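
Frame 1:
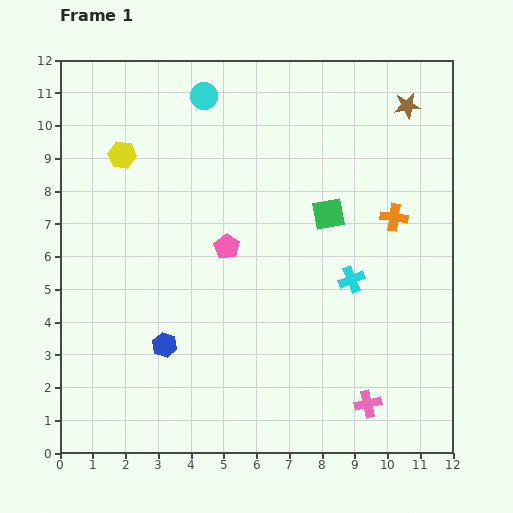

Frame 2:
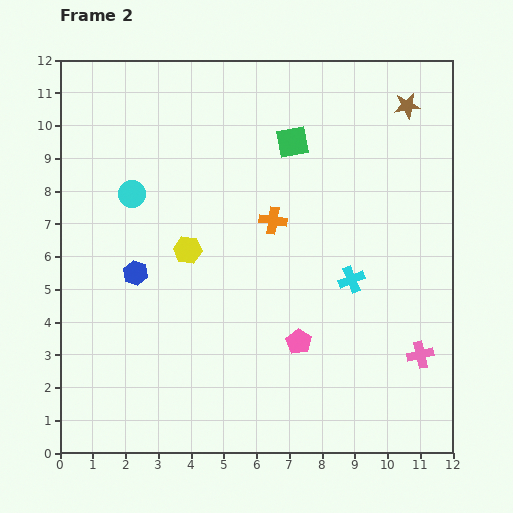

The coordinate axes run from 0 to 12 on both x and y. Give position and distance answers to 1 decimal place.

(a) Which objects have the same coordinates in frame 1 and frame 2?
the brown star, the cyan cross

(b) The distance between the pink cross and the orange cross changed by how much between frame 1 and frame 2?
+0.3

Distance in frame 1: 5.8. Distance in frame 2: 6.1.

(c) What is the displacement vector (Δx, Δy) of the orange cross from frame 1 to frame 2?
(-3.7, -0.1)

The orange cross was at (10.2, 7.2) in frame 1 and (6.5, 7.1) in frame 2.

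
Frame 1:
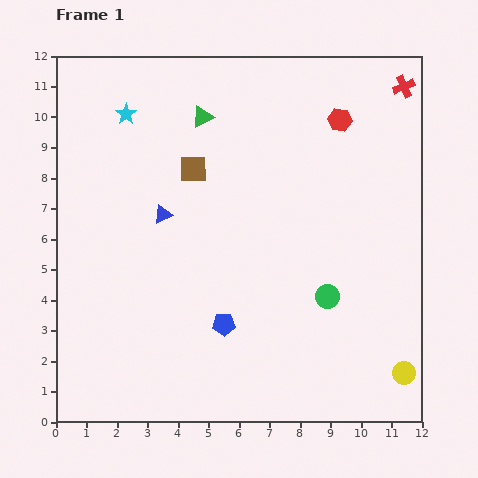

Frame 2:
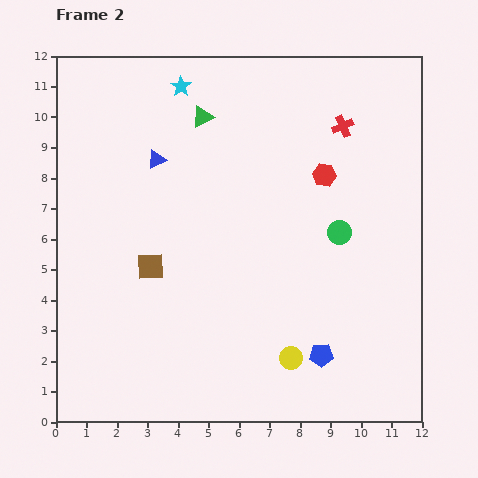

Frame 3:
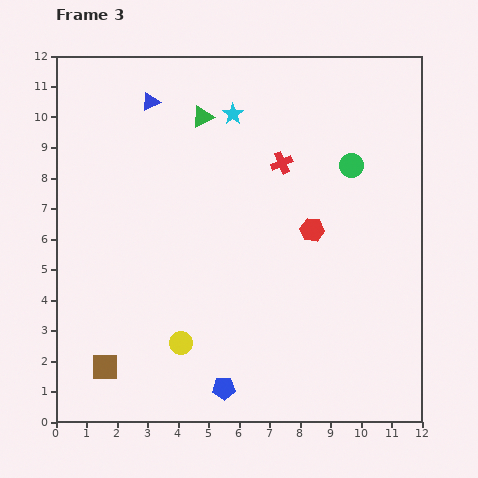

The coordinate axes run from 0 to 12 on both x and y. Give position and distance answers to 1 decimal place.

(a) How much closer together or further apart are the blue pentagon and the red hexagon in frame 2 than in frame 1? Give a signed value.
-1.8

Distance in frame 1: 7.7. Distance in frame 2: 5.9.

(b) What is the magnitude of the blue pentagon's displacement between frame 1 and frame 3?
2.1

The blue pentagon moved from (5.5, 3.2) to (5.5, 1.1), a distance of √(0.0² + 2.1²) ≈ 2.1.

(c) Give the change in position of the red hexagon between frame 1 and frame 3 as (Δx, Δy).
(-0.9, -3.6)

The red hexagon was at (9.3, 9.9) in frame 1 and (8.4, 6.3) in frame 3.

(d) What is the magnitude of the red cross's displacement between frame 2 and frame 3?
2.3

The red cross moved from (9.4, 9.7) to (7.4, 8.5), a distance of √(2.0² + 1.2²) ≈ 2.3.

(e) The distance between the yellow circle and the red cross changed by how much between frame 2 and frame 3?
-1.0

Distance in frame 2: 7.8. Distance in frame 3: 6.8.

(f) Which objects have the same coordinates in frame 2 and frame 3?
the green triangle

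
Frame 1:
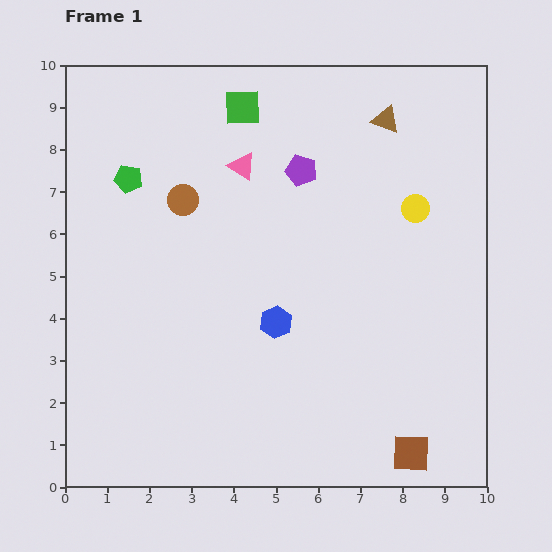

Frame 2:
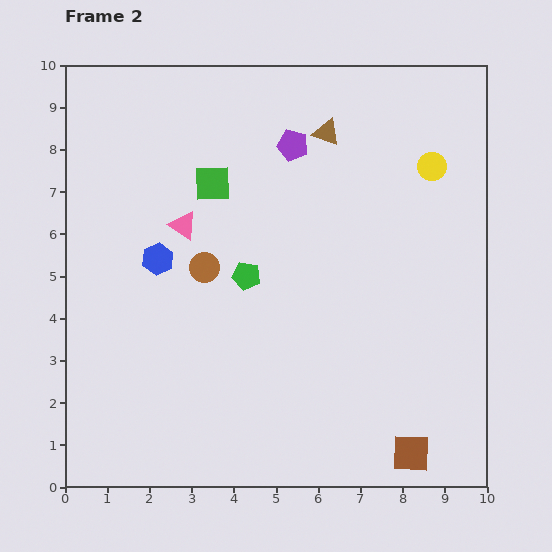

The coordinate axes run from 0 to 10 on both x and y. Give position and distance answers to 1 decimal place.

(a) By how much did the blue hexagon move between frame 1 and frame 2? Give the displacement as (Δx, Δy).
(-2.8, 1.5)

The blue hexagon was at (5.0, 3.9) in frame 1 and (2.2, 5.4) in frame 2.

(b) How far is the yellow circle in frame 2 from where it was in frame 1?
1.1

The yellow circle moved from (8.3, 6.6) to (8.7, 7.6), a distance of √(0.4² + 1.0²) ≈ 1.1.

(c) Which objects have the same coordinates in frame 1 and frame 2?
the brown square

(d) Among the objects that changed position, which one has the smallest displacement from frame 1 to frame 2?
the purple pentagon

(moved 0.6)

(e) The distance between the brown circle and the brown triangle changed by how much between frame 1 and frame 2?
-0.9

Distance in frame 1: 5.2. Distance in frame 2: 4.3.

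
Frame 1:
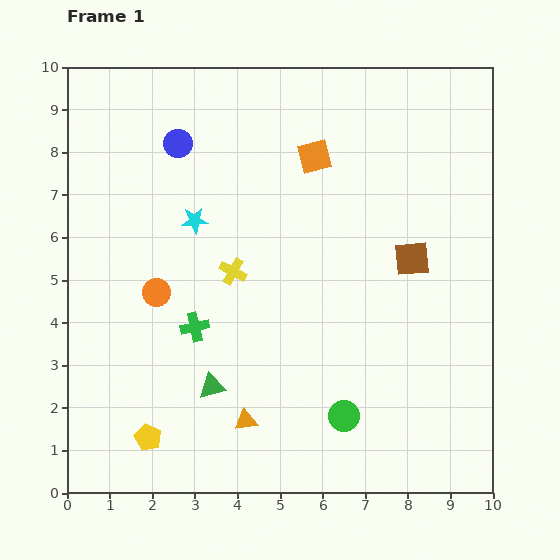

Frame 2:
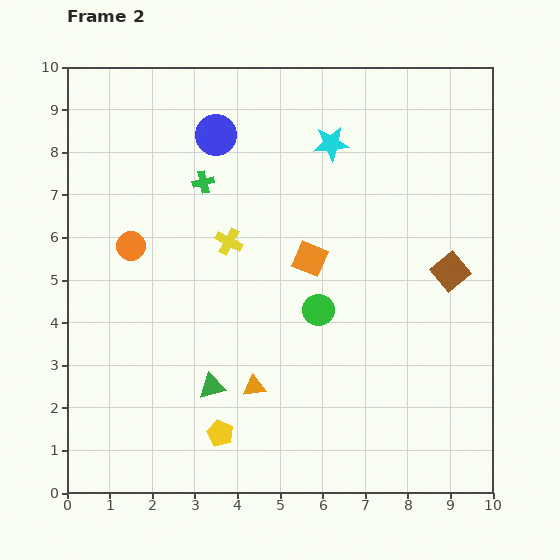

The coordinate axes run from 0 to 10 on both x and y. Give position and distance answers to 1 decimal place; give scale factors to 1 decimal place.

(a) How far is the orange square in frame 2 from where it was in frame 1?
2.4

The orange square moved from (5.8, 7.9) to (5.7, 5.5), a distance of √(0.1² + 2.4²) ≈ 2.4.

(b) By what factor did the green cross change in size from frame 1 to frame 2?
0.8×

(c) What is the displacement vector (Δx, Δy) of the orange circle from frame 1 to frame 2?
(-0.6, 1.1)

The orange circle was at (2.1, 4.7) in frame 1 and (1.5, 5.8) in frame 2.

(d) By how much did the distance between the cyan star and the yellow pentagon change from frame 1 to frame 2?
+2.1

Distance in frame 1: 5.2. Distance in frame 2: 7.3.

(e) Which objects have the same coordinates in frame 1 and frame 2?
the green triangle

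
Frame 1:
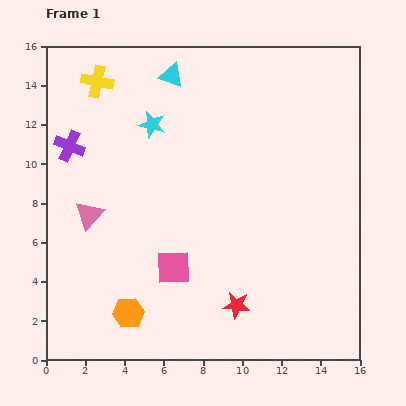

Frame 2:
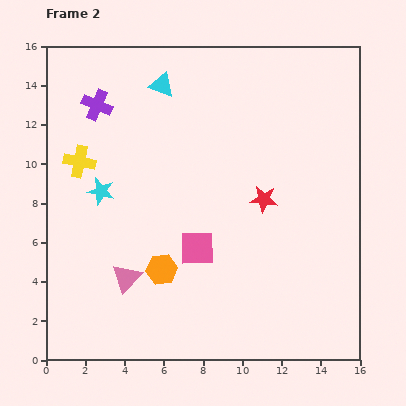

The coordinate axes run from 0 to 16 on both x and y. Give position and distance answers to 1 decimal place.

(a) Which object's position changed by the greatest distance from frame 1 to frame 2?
the red star

(moved 5.6; next 4.3)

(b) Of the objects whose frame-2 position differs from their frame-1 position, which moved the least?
the cyan triangle

(moved 0.7)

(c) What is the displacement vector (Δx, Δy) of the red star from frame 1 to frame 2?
(1.4, 5.4)

The red star was at (9.7, 2.8) in frame 1 and (11.1, 8.2) in frame 2.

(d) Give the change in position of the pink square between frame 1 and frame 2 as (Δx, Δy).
(1.2, 1.0)

The pink square was at (6.5, 4.7) in frame 1 and (7.7, 5.7) in frame 2.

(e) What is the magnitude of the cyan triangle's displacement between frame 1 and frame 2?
0.7

The cyan triangle moved from (6.4, 14.5) to (5.9, 14.0), a distance of √(0.5² + 0.5²) ≈ 0.7.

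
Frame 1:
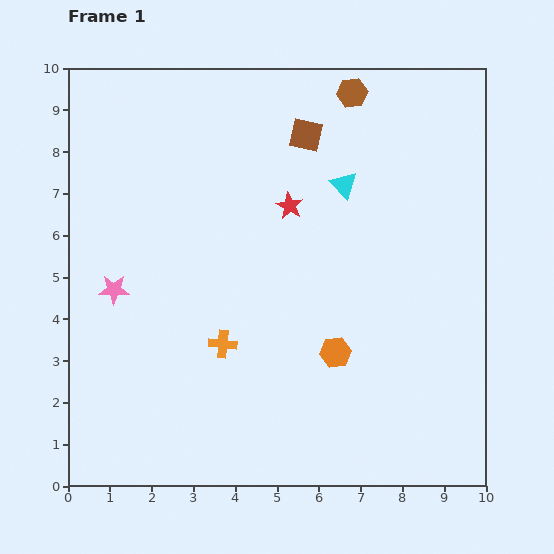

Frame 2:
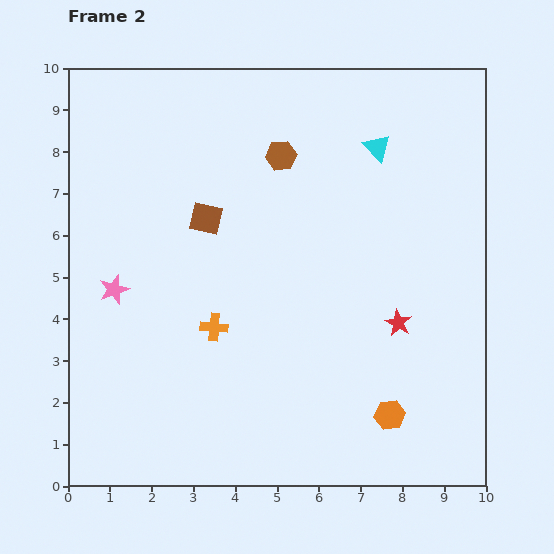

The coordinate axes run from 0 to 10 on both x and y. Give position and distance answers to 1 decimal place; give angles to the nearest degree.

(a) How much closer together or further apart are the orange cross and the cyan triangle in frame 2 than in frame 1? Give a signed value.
+1.0

Distance in frame 1: 4.8. Distance in frame 2: 5.8.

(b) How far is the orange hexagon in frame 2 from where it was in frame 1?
2.0

The orange hexagon moved from (6.4, 3.2) to (7.7, 1.7), a distance of √(1.3² + 1.5²) ≈ 2.0.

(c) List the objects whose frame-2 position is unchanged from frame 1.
the pink star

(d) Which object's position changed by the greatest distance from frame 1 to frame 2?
the red star

(moved 3.8; next 3.1)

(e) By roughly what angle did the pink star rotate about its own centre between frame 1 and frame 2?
21° counter-clockwise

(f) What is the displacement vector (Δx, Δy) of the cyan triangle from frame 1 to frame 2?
(0.8, 0.9)

The cyan triangle was at (6.6, 7.2) in frame 1 and (7.4, 8.1) in frame 2.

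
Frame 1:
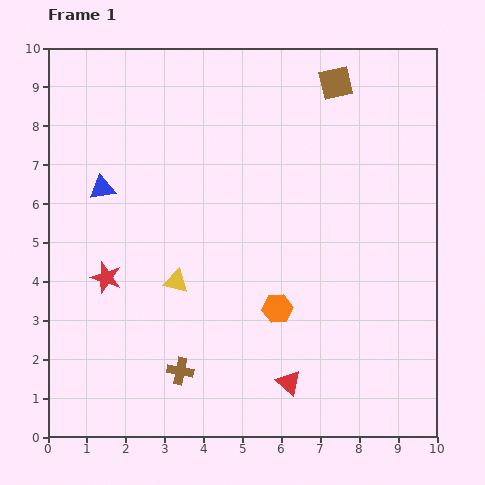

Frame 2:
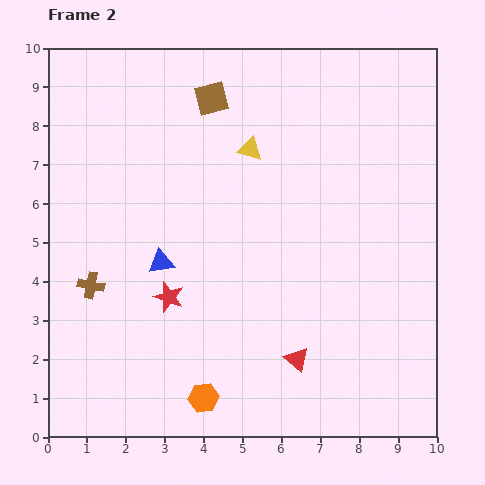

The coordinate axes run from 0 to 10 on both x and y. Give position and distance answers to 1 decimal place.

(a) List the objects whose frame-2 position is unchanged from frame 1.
none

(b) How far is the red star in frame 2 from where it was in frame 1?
1.7

The red star moved from (1.5, 4.1) to (3.1, 3.6), a distance of √(1.6² + 0.5²) ≈ 1.7.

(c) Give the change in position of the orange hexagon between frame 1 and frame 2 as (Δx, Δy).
(-1.9, -2.3)

The orange hexagon was at (5.9, 3.3) in frame 1 and (4.0, 1.0) in frame 2.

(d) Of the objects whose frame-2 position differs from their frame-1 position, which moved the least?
the red triangle

(moved 0.6)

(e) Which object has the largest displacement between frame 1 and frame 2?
the yellow triangle

(moved 3.9; next 3.2)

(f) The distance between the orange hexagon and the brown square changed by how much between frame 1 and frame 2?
+1.7

Distance in frame 1: 6.0. Distance in frame 2: 7.7.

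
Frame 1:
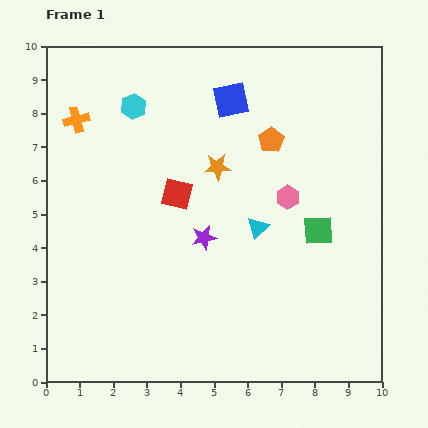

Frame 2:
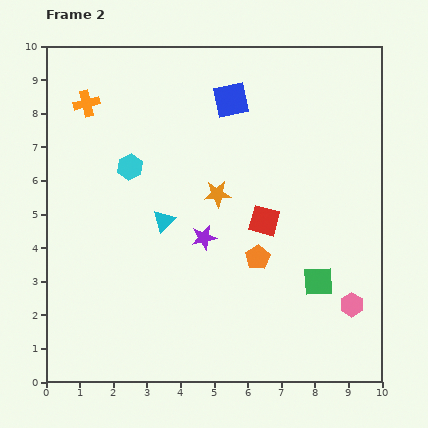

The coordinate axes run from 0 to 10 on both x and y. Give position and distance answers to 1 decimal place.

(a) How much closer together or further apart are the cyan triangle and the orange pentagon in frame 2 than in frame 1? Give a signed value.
+0.4

Distance in frame 1: 2.6. Distance in frame 2: 3.0.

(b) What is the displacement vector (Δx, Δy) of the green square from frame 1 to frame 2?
(0.0, -1.5)

The green square was at (8.1, 4.5) in frame 1 and (8.1, 3.0) in frame 2.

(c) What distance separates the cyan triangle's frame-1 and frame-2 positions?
2.8

The cyan triangle moved from (6.3, 4.6) to (3.5, 4.8), a distance of √(2.8² + 0.2²) ≈ 2.8.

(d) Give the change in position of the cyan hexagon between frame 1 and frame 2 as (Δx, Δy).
(-0.1, -1.8)

The cyan hexagon was at (2.6, 8.2) in frame 1 and (2.5, 6.4) in frame 2.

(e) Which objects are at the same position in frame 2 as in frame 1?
the purple star, the blue square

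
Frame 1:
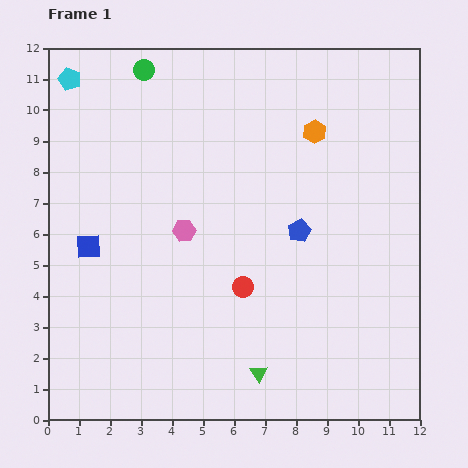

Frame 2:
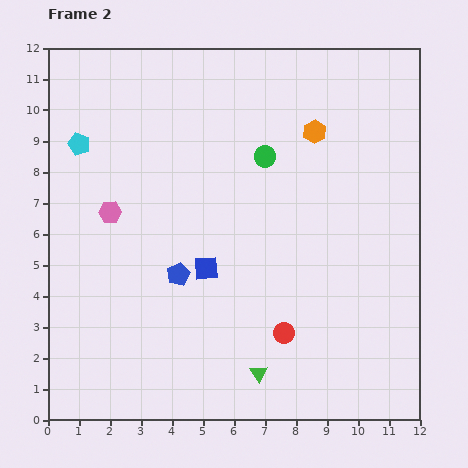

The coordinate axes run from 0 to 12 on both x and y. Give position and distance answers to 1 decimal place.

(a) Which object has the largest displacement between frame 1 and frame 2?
the green circle

(moved 4.8; next 4.1)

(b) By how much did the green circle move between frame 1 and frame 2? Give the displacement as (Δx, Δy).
(3.9, -2.8)

The green circle was at (3.1, 11.3) in frame 1 and (7.0, 8.5) in frame 2.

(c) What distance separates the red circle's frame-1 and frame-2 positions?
2.0

The red circle moved from (6.3, 4.3) to (7.6, 2.8), a distance of √(1.3² + 1.5²) ≈ 2.0.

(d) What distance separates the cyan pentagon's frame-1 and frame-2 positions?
2.1

The cyan pentagon moved from (0.7, 11.0) to (1.0, 8.9), a distance of √(0.3² + 2.1²) ≈ 2.1.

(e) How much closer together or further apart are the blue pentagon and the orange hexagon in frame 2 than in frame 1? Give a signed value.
+3.2

Distance in frame 1: 3.2. Distance in frame 2: 6.4.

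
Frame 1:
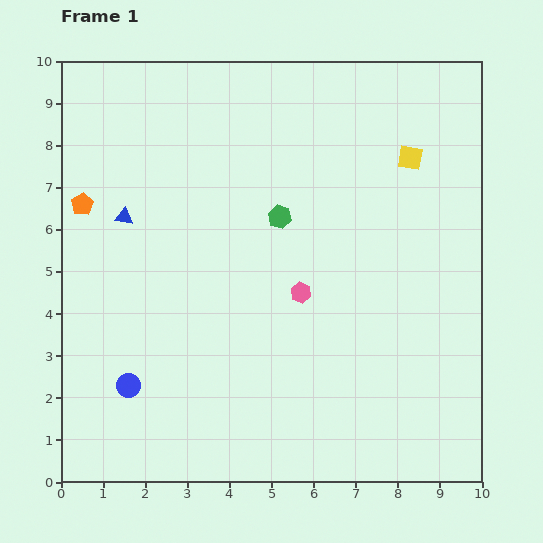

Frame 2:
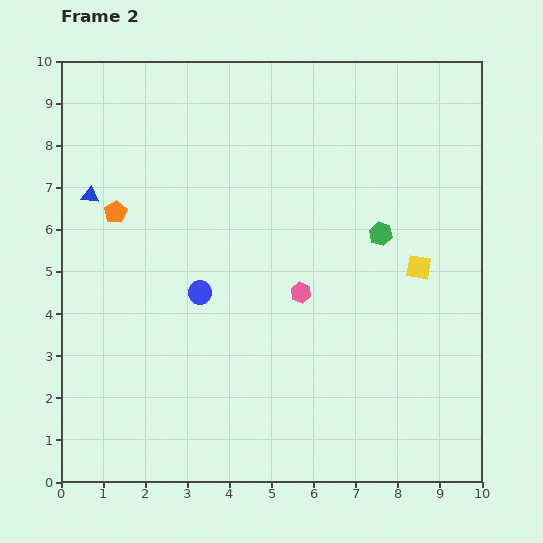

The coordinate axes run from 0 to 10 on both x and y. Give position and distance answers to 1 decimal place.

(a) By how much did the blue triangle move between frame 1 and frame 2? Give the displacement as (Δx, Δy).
(-0.8, 0.5)

The blue triangle was at (1.5, 6.3) in frame 1 and (0.7, 6.8) in frame 2.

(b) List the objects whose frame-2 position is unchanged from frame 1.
the pink hexagon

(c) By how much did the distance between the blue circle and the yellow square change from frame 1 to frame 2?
-3.4

Distance in frame 1: 8.6. Distance in frame 2: 5.2.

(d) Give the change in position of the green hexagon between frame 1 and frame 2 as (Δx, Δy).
(2.4, -0.4)

The green hexagon was at (5.2, 6.3) in frame 1 and (7.6, 5.9) in frame 2.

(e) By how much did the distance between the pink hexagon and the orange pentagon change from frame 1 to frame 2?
-0.8

Distance in frame 1: 5.6. Distance in frame 2: 4.8.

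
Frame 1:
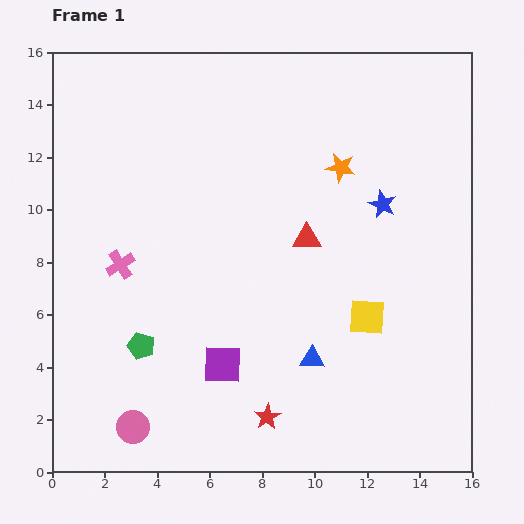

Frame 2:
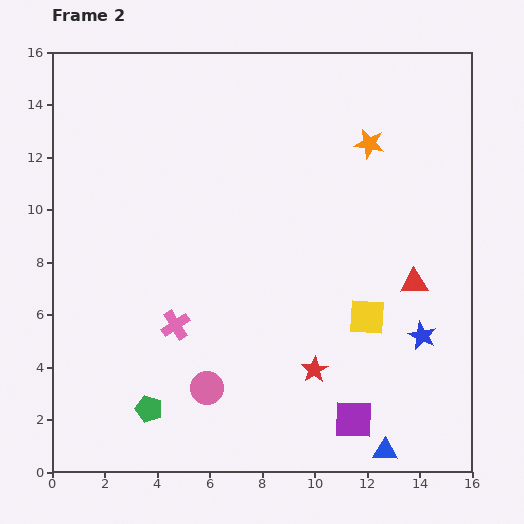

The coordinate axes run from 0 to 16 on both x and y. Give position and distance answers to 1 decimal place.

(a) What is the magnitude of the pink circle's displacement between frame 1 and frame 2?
3.2

The pink circle moved from (3.1, 1.7) to (5.9, 3.2), a distance of √(2.8² + 1.5²) ≈ 3.2.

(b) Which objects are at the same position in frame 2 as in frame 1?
the yellow square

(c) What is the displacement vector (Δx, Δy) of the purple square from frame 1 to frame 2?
(5.0, -2.1)

The purple square was at (6.5, 4.1) in frame 1 and (11.5, 2.0) in frame 2.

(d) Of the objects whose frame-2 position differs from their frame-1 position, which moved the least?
the orange star

(moved 1.4)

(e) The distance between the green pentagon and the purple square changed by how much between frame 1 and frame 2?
+4.6

Distance in frame 1: 3.2. Distance in frame 2: 7.8.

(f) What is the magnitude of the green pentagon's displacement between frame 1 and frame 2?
2.4

The green pentagon moved from (3.4, 4.8) to (3.7, 2.4), a distance of √(0.3² + 2.4²) ≈ 2.4.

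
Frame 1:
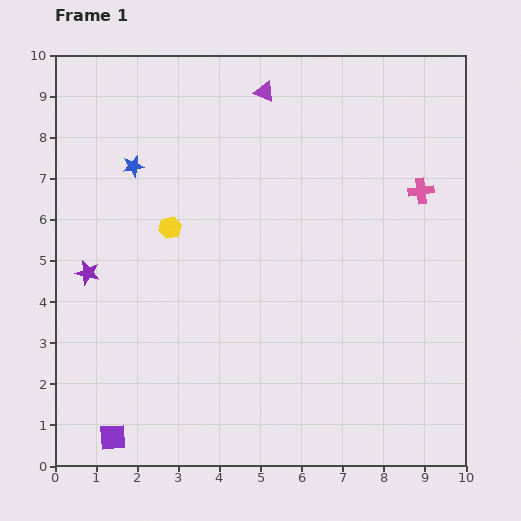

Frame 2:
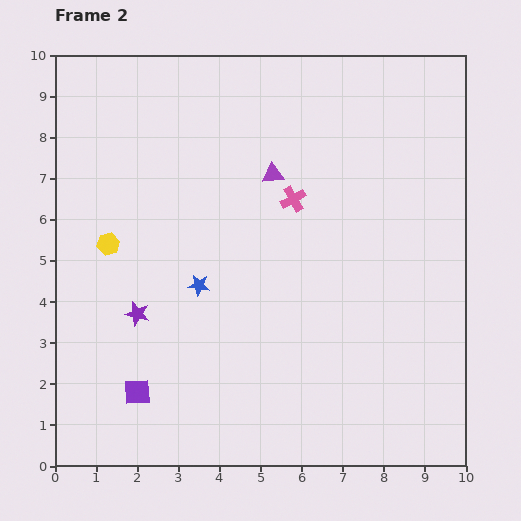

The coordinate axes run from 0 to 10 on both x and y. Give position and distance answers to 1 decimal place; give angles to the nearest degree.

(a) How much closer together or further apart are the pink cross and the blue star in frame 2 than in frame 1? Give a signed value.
-3.9

Distance in frame 1: 7.0. Distance in frame 2: 3.1.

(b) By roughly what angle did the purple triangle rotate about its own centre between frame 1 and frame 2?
29° counter-clockwise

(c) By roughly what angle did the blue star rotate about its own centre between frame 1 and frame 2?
21° clockwise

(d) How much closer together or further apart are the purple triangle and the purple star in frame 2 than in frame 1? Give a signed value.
-1.5

Distance in frame 1: 6.2. Distance in frame 2: 4.7.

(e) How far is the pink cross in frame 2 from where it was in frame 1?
3.1

The pink cross moved from (8.9, 6.7) to (5.8, 6.5), a distance of √(3.1² + 0.2²) ≈ 3.1.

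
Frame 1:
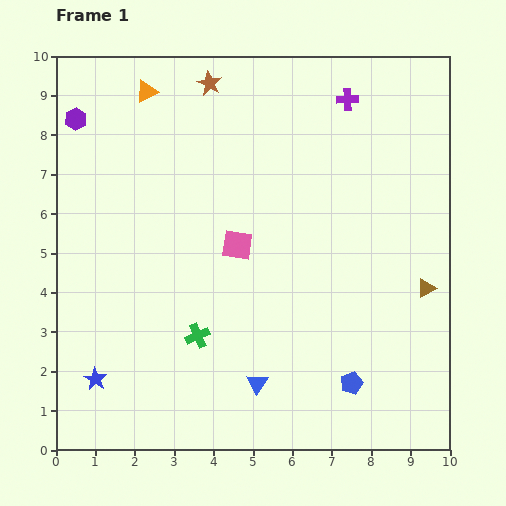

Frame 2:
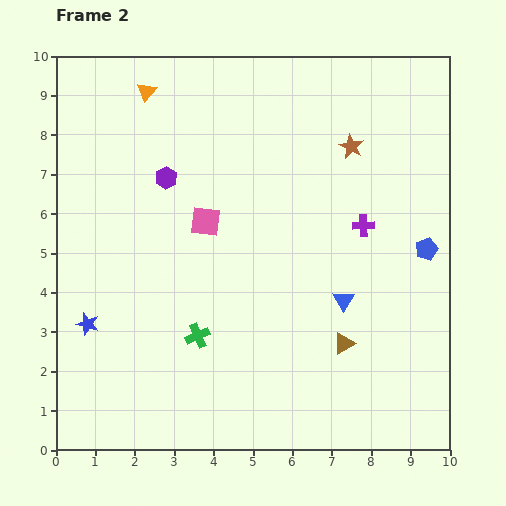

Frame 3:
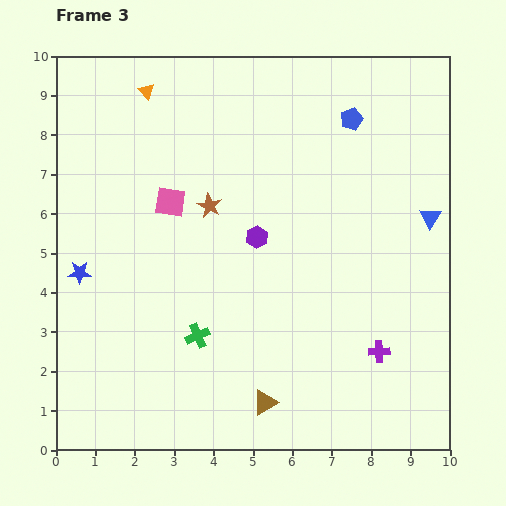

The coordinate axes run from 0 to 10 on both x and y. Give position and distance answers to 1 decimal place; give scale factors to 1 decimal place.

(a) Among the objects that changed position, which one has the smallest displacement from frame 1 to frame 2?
the pink square

(moved 1.0)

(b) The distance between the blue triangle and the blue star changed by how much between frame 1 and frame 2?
+2.4

Distance in frame 1: 4.1. Distance in frame 2: 6.5.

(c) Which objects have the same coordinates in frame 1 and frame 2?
the orange triangle, the green cross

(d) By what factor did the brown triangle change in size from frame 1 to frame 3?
1.3×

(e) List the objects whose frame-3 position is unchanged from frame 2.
the orange triangle, the green cross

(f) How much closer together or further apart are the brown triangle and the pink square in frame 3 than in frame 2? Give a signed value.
+0.9

Distance in frame 2: 4.7. Distance in frame 3: 5.6.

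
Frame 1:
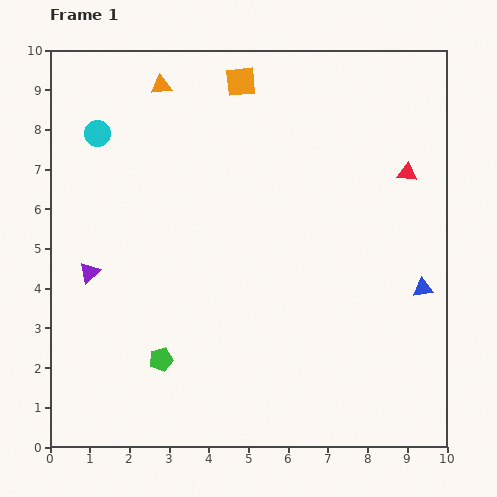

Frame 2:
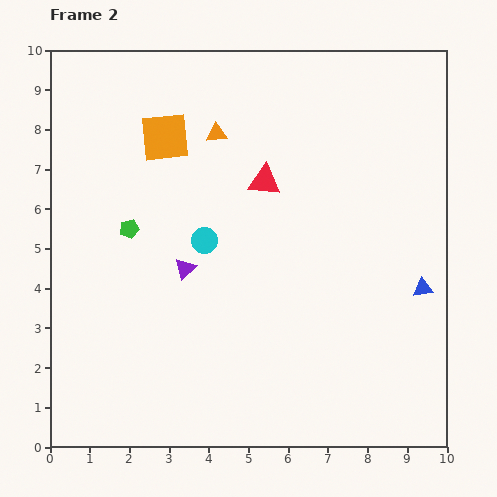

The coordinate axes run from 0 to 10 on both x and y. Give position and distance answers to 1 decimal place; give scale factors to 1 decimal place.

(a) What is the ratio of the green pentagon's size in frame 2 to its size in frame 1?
0.8×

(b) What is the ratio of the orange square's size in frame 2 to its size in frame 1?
1.6×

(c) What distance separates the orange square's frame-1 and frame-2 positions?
2.4

The orange square moved from (4.8, 9.2) to (2.9, 7.8), a distance of √(1.9² + 1.4²) ≈ 2.4.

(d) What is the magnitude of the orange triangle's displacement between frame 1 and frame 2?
1.8

The orange triangle moved from (2.8, 9.1) to (4.2, 7.9), a distance of √(1.4² + 1.2²) ≈ 1.8.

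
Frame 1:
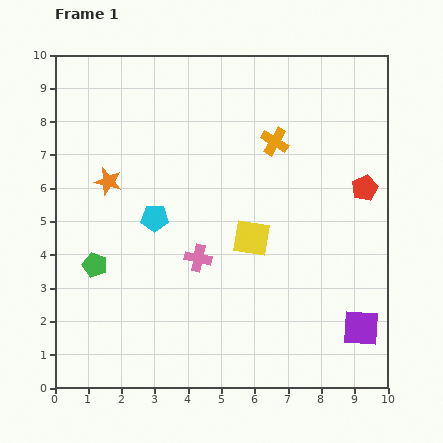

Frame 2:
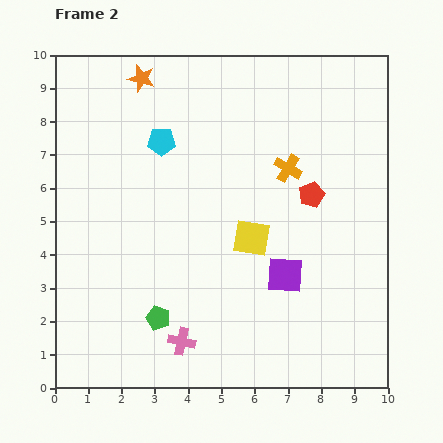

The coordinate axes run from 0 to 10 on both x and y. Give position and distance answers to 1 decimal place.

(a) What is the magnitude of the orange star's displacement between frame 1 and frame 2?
3.3

The orange star moved from (1.6, 6.2) to (2.6, 9.3), a distance of √(1.0² + 3.1²) ≈ 3.3.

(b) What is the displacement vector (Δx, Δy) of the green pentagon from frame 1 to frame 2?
(1.9, -1.6)

The green pentagon was at (1.2, 3.7) in frame 1 and (3.1, 2.1) in frame 2.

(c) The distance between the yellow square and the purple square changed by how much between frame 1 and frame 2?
-2.8

Distance in frame 1: 4.3. Distance in frame 2: 1.5.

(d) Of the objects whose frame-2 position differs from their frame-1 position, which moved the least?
the orange cross

(moved 0.9)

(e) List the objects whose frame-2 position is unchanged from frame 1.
the yellow square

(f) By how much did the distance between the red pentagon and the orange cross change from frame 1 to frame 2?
-1.9

Distance in frame 1: 3.0. Distance in frame 2: 1.1.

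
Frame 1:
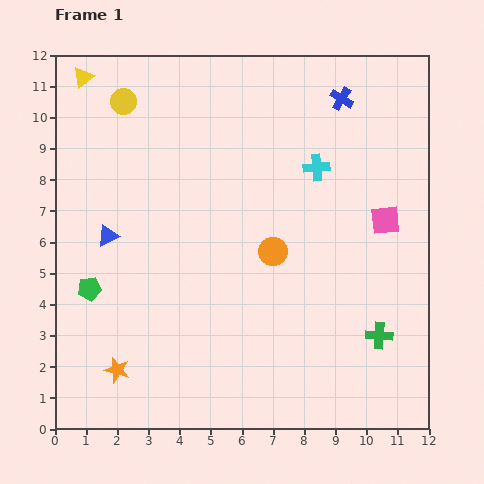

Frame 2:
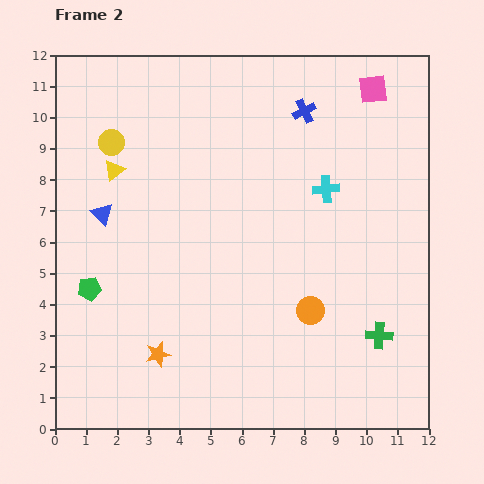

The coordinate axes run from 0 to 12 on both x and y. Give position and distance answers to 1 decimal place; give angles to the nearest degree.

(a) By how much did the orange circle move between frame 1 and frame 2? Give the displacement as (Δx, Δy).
(1.2, -1.9)

The orange circle was at (7.0, 5.7) in frame 1 and (8.2, 3.8) in frame 2.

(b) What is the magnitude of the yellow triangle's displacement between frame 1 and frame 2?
3.2

The yellow triangle moved from (0.9, 11.3) to (1.9, 8.3), a distance of √(1.0² + 3.0²) ≈ 3.2.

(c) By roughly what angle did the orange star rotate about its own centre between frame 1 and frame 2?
29° counter-clockwise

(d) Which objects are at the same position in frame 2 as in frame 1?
the green cross, the green pentagon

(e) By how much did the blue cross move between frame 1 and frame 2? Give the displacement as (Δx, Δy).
(-1.2, -0.4)

The blue cross was at (9.2, 10.6) in frame 1 and (8.0, 10.2) in frame 2.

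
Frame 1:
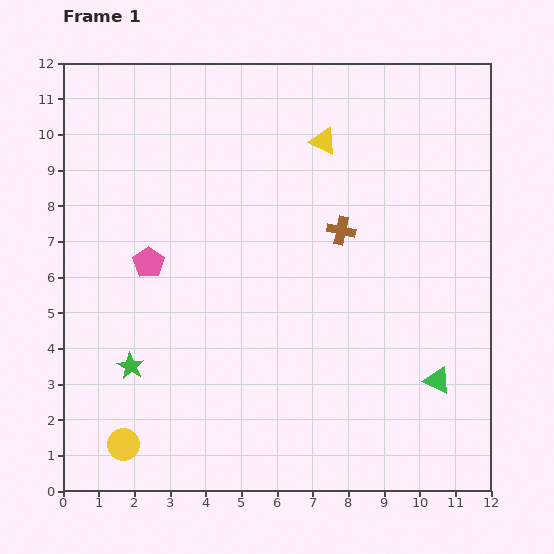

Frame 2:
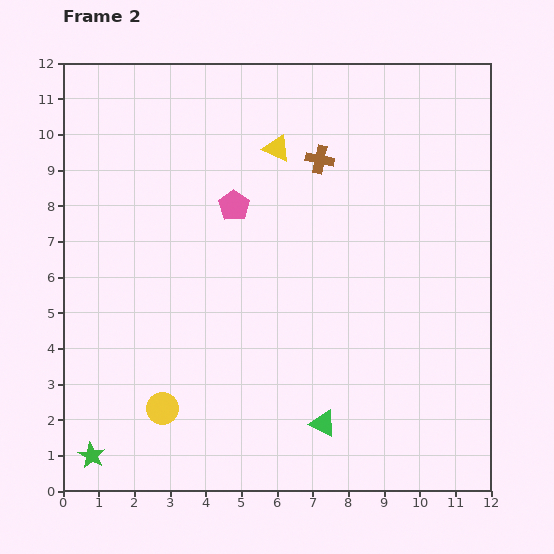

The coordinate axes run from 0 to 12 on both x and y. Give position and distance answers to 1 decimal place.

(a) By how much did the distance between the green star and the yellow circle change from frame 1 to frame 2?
+0.2

Distance in frame 1: 2.2. Distance in frame 2: 2.4.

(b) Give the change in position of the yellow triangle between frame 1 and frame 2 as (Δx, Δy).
(-1.3, -0.2)

The yellow triangle was at (7.3, 9.8) in frame 1 and (6.0, 9.6) in frame 2.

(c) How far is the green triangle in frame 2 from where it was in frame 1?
3.4

The green triangle moved from (10.5, 3.1) to (7.3, 1.9), a distance of √(3.2² + 1.2²) ≈ 3.4.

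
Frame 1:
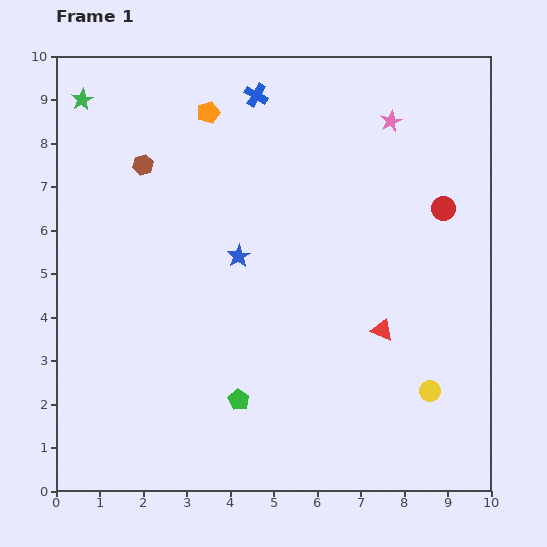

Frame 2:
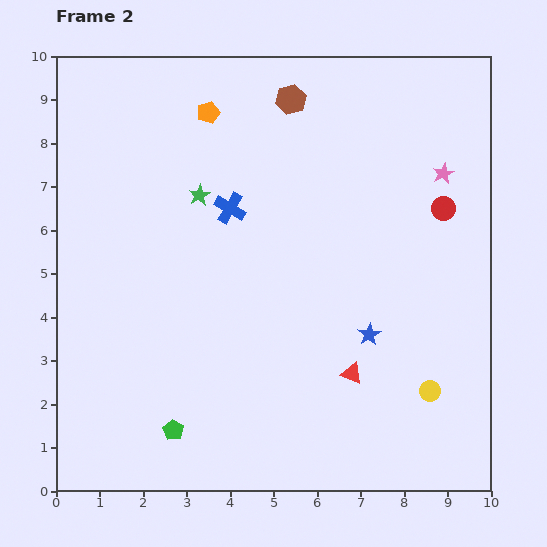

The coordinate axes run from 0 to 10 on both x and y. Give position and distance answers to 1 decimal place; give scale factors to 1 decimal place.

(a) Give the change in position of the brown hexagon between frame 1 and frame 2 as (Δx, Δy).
(3.4, 1.5)

The brown hexagon was at (2.0, 7.5) in frame 1 and (5.4, 9.0) in frame 2.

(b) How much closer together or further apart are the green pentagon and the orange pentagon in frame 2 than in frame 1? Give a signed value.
+0.7

Distance in frame 1: 6.6. Distance in frame 2: 7.3.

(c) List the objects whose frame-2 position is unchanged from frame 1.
the orange pentagon, the yellow circle, the red circle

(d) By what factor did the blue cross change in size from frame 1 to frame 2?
1.3×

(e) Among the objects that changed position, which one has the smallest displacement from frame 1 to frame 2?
the red triangle

(moved 1.2)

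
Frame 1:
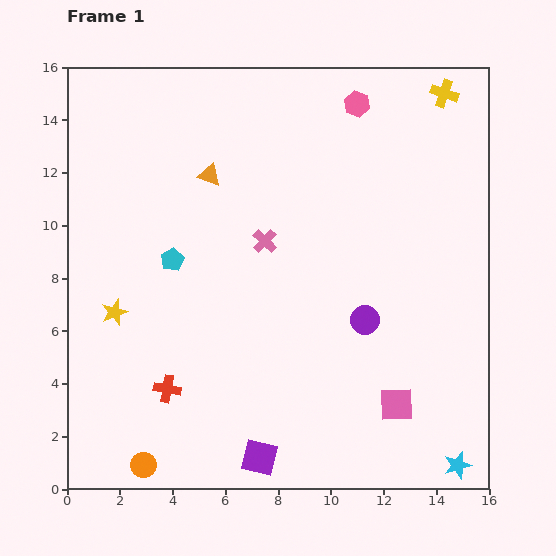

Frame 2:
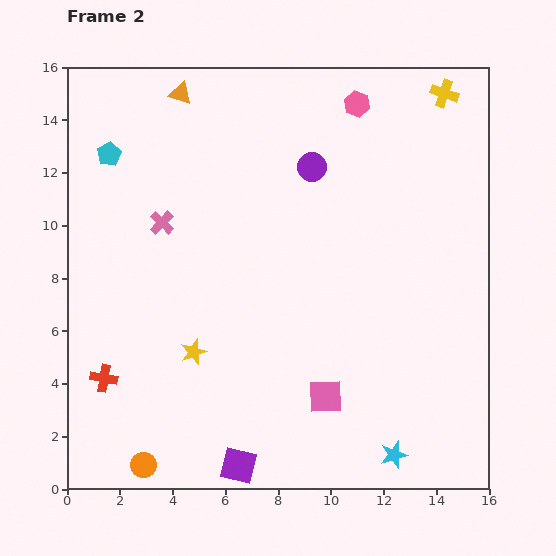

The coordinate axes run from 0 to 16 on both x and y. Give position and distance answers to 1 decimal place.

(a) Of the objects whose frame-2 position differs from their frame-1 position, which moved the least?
the purple square

(moved 0.9)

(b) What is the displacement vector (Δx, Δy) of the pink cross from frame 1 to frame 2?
(-3.9, 0.7)

The pink cross was at (7.5, 9.4) in frame 1 and (3.6, 10.1) in frame 2.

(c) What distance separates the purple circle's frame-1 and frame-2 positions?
6.1

The purple circle moved from (11.3, 6.4) to (9.3, 12.2), a distance of √(2.0² + 5.8²) ≈ 6.1.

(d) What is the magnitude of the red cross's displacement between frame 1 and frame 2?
2.4

The red cross moved from (3.8, 3.8) to (1.4, 4.2), a distance of √(2.4² + 0.4²) ≈ 2.4.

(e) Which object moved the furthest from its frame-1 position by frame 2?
the purple circle

(moved 6.1; next 4.7)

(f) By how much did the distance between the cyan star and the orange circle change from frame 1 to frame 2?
-2.4

Distance in frame 1: 11.9. Distance in frame 2: 9.5.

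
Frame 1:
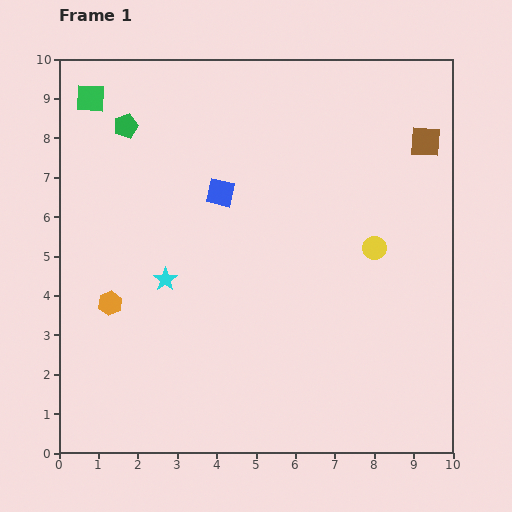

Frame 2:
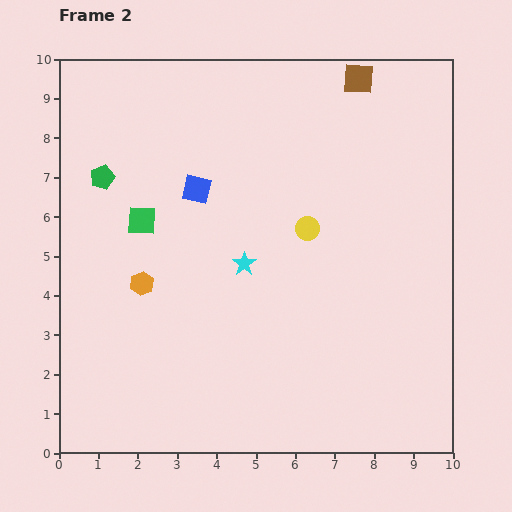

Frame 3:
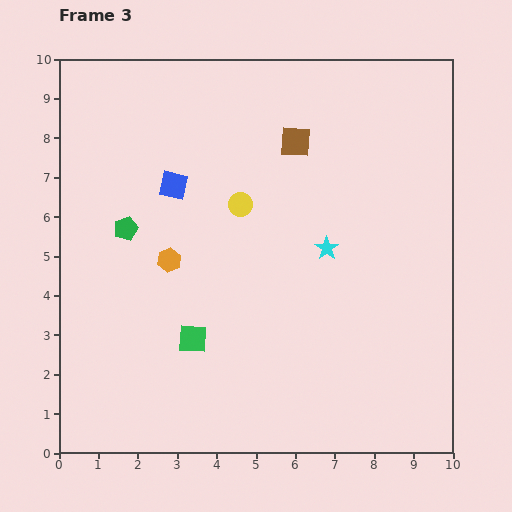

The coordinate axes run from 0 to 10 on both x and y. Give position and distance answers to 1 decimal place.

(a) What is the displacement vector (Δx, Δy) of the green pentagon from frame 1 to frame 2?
(-0.6, -1.3)

The green pentagon was at (1.7, 8.3) in frame 1 and (1.1, 7.0) in frame 2.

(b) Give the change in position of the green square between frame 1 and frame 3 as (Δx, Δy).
(2.6, -6.1)

The green square was at (0.8, 9.0) in frame 1 and (3.4, 2.9) in frame 3.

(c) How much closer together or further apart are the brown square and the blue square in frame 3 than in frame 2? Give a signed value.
-1.7

Distance in frame 2: 5.0. Distance in frame 3: 3.3.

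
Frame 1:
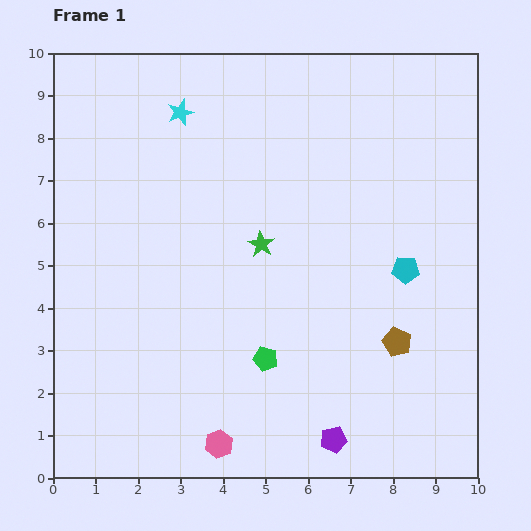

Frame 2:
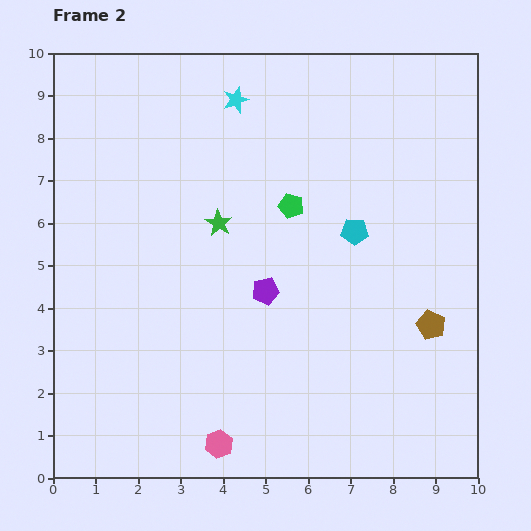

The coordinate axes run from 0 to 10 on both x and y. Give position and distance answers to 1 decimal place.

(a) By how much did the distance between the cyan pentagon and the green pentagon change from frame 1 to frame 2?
-2.3

Distance in frame 1: 3.9. Distance in frame 2: 1.6.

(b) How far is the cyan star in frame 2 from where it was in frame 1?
1.3

The cyan star moved from (3.0, 8.6) to (4.3, 8.9), a distance of √(1.3² + 0.3²) ≈ 1.3.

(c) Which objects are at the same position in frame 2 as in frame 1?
the pink hexagon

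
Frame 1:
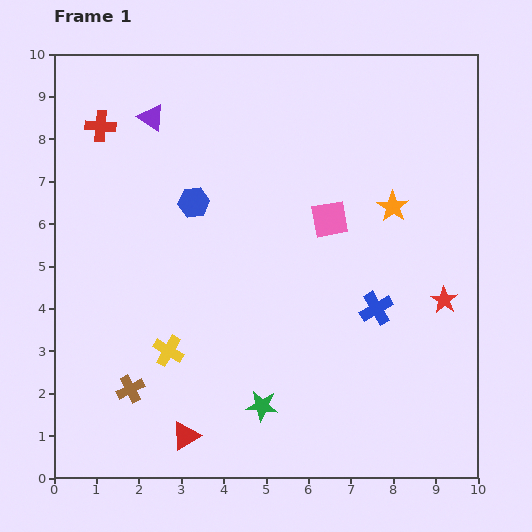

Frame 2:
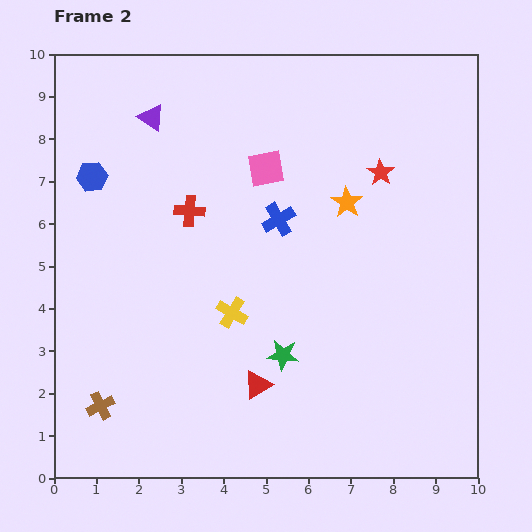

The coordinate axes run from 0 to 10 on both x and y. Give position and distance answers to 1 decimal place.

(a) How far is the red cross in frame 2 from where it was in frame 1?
2.9

The red cross moved from (1.1, 8.3) to (3.2, 6.3), a distance of √(2.1² + 2.0²) ≈ 2.9.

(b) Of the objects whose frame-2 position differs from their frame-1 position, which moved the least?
the brown cross

(moved 0.8)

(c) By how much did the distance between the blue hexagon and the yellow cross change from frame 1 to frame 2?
+1.0

Distance in frame 1: 3.6. Distance in frame 2: 4.6.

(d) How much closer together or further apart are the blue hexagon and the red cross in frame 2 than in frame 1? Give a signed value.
-0.4

Distance in frame 1: 2.8. Distance in frame 2: 2.4.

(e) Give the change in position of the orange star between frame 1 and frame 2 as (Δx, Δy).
(-1.1, 0.1)

The orange star was at (8.0, 6.4) in frame 1 and (6.9, 6.5) in frame 2.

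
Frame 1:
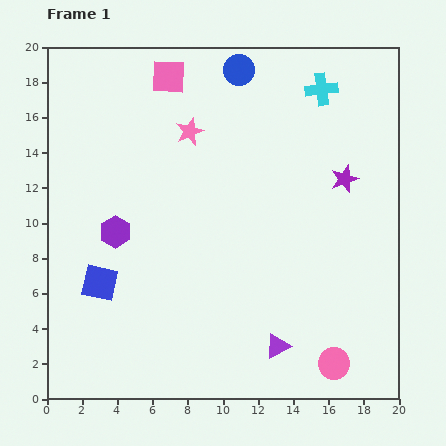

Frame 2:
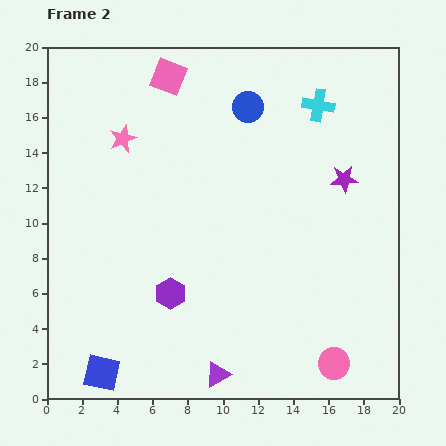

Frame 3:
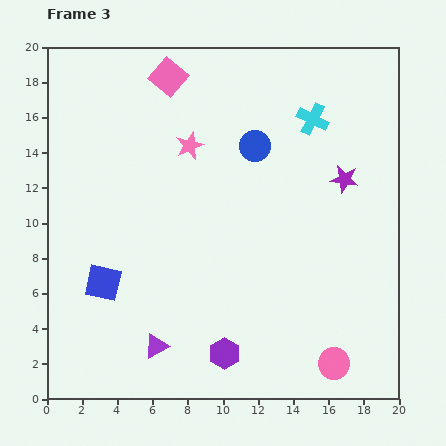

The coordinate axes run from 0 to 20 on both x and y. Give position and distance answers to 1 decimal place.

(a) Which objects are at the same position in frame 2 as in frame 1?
the purple star, the pink square, the pink circle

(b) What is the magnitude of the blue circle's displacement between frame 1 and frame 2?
2.2

The blue circle moved from (10.9, 18.7) to (11.4, 16.6), a distance of √(0.5² + 2.1²) ≈ 2.2.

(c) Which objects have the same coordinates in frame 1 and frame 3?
the purple star, the pink square, the pink circle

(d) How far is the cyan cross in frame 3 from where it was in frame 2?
0.9

The cyan cross moved from (15.4, 16.7) to (15.1, 15.9), a distance of √(0.3² + 0.8²) ≈ 0.9.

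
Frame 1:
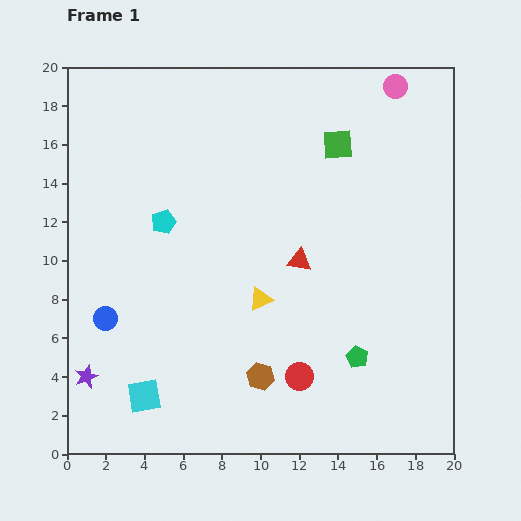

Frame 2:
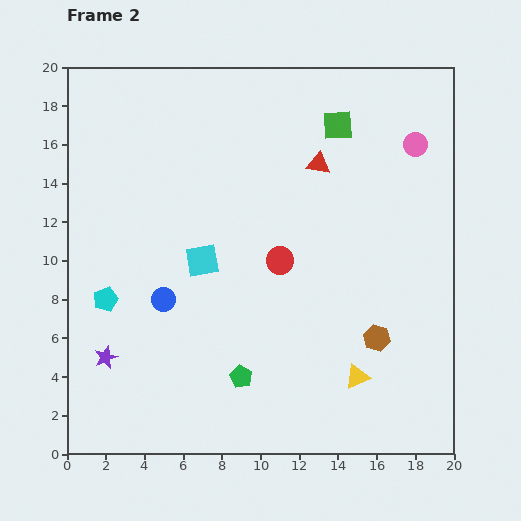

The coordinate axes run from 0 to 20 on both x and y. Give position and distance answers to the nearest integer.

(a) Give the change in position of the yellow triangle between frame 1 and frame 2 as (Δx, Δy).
(5, -4)

The yellow triangle was at (10, 8) in frame 1 and (15, 4) in frame 2.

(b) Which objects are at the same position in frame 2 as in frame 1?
none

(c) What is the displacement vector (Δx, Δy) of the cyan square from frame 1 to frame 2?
(3, 7)

The cyan square was at (4, 3) in frame 1 and (7, 10) in frame 2.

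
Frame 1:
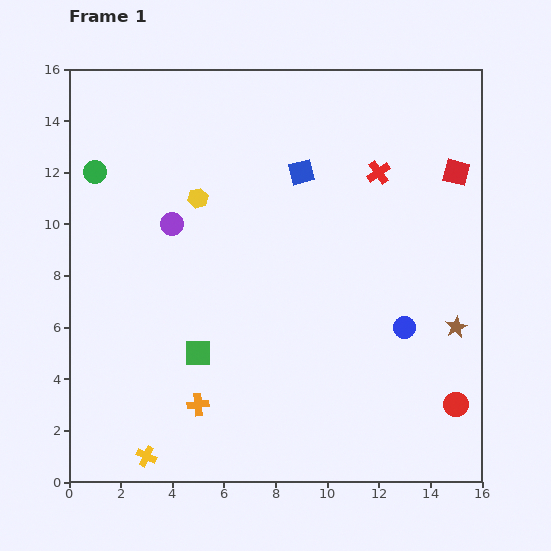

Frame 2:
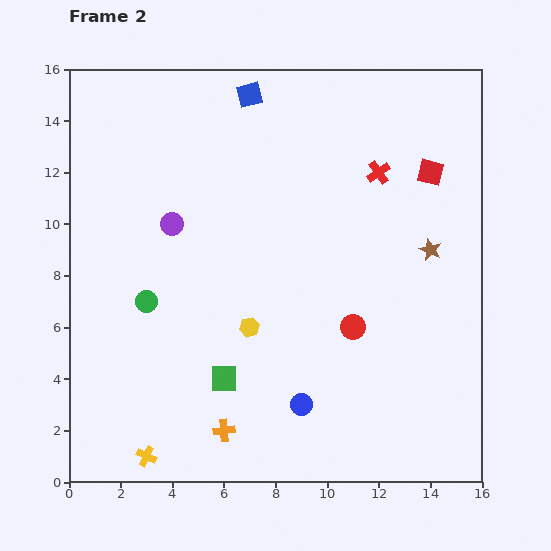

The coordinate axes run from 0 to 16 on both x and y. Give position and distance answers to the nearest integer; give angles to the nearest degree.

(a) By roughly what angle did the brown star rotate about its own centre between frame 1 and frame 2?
21° counter-clockwise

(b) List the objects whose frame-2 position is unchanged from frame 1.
the purple circle, the yellow cross, the red cross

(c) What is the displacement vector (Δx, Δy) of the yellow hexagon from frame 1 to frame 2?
(2, -5)

The yellow hexagon was at (5, 11) in frame 1 and (7, 6) in frame 2.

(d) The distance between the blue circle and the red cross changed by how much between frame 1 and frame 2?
+3

Distance in frame 1: 6. Distance in frame 2: 9.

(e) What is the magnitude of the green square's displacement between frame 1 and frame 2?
1

The green square moved from (5, 5) to (6, 4), a distance of √(1² + 1²) ≈ 1.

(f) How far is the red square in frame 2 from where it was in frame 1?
1

The red square moved from (15, 12) to (14, 12), a distance of √(1² + 0²) ≈ 1.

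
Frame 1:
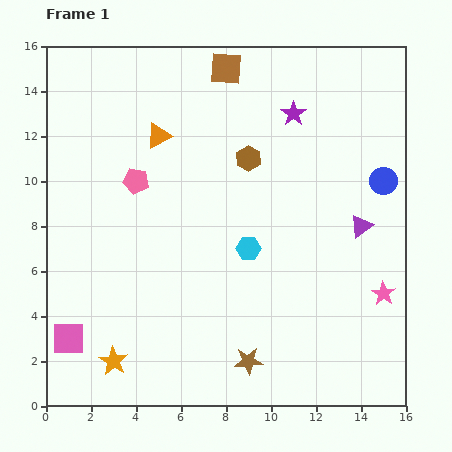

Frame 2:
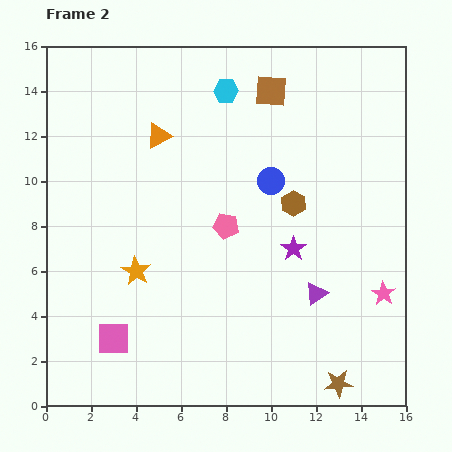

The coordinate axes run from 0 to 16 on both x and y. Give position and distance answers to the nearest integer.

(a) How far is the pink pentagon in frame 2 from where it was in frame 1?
4

The pink pentagon moved from (4, 10) to (8, 8), a distance of √(4² + 2²) ≈ 4.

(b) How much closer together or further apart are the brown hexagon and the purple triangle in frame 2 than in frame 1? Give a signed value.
-2

Distance in frame 1: 6. Distance in frame 2: 4.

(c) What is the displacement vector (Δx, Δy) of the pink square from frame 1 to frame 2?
(2, 0)

The pink square was at (1, 3) in frame 1 and (3, 3) in frame 2.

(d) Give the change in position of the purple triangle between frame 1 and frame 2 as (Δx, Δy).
(-2, -3)

The purple triangle was at (14, 8) in frame 1 and (12, 5) in frame 2.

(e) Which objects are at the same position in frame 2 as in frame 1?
the orange triangle, the pink star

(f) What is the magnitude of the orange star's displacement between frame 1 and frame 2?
4

The orange star moved from (3, 2) to (4, 6), a distance of √(1² + 4²) ≈ 4.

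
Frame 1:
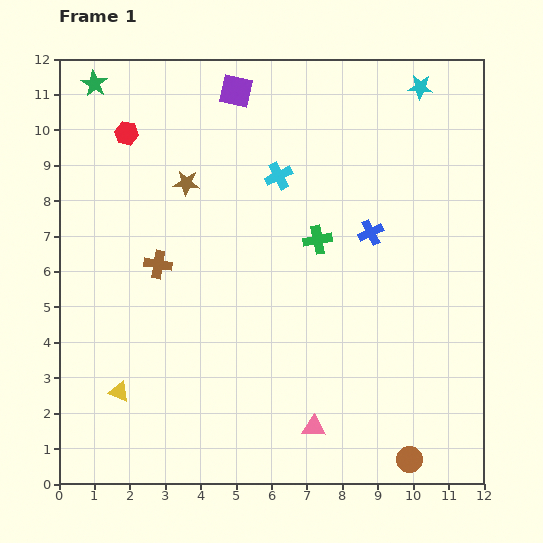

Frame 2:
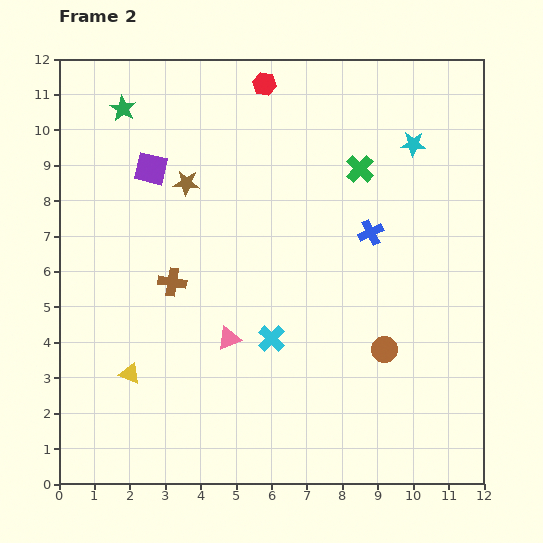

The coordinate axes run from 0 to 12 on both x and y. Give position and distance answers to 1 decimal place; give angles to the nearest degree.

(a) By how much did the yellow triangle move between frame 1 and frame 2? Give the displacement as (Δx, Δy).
(0.3, 0.5)

The yellow triangle was at (1.7, 2.6) in frame 1 and (2.0, 3.1) in frame 2.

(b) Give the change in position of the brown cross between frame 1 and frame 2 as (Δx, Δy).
(0.4, -0.5)

The brown cross was at (2.8, 6.2) in frame 1 and (3.2, 5.7) in frame 2.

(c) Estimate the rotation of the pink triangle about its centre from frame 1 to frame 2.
24° counter-clockwise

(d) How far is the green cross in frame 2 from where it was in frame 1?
2.3

The green cross moved from (7.3, 6.9) to (8.5, 8.9), a distance of √(1.2² + 2.0²) ≈ 2.3.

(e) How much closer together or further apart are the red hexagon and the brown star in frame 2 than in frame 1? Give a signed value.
+1.4

Distance in frame 1: 2.2. Distance in frame 2: 3.6.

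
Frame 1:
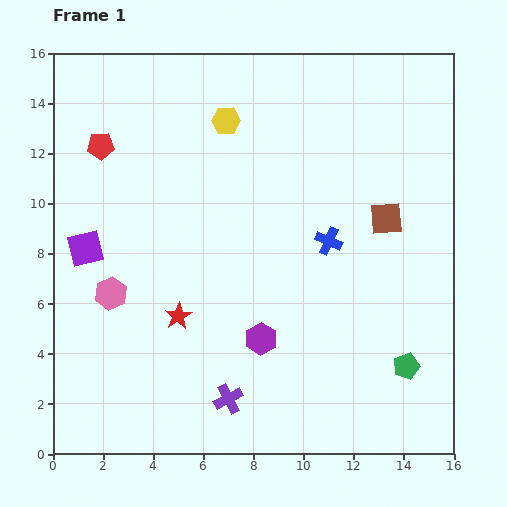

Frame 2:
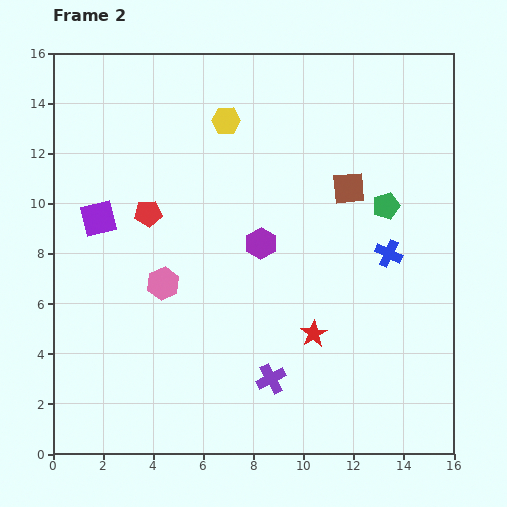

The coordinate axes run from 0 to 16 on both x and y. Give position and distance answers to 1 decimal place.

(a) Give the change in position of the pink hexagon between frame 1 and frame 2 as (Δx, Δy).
(2.1, 0.4)

The pink hexagon was at (2.3, 6.4) in frame 1 and (4.4, 6.8) in frame 2.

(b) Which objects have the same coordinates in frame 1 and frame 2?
the yellow hexagon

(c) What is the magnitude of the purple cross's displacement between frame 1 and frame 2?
1.9

The purple cross moved from (7.0, 2.2) to (8.7, 3.0), a distance of √(1.7² + 0.8²) ≈ 1.9.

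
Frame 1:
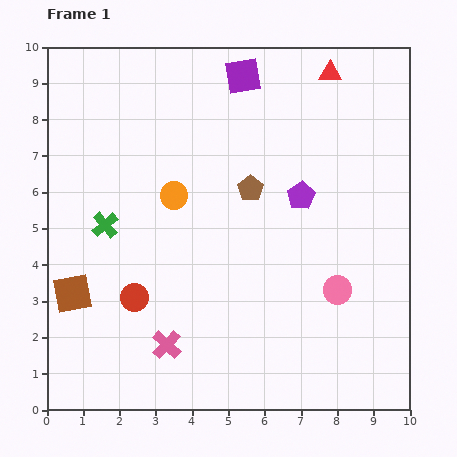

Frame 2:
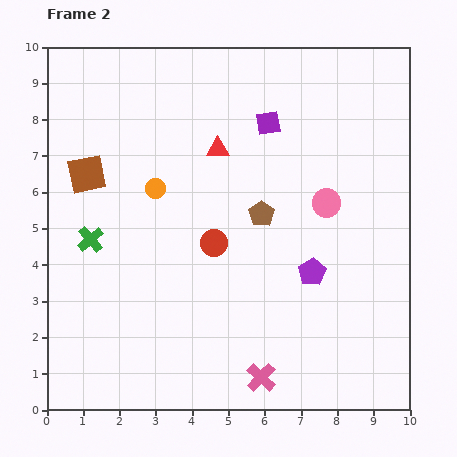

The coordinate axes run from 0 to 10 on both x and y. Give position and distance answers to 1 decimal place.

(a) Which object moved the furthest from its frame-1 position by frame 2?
the red triangle

(moved 3.7; next 3.3)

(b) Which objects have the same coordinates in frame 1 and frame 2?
none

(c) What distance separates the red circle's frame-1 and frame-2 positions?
2.7

The red circle moved from (2.4, 3.1) to (4.6, 4.6), a distance of √(2.2² + 1.5²) ≈ 2.7.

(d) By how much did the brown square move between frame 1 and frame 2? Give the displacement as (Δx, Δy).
(0.4, 3.3)

The brown square was at (0.7, 3.2) in frame 1 and (1.1, 6.5) in frame 2.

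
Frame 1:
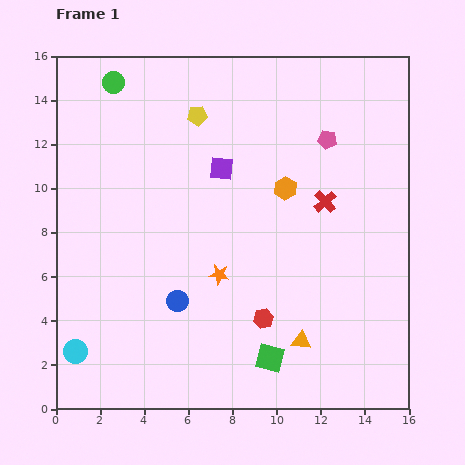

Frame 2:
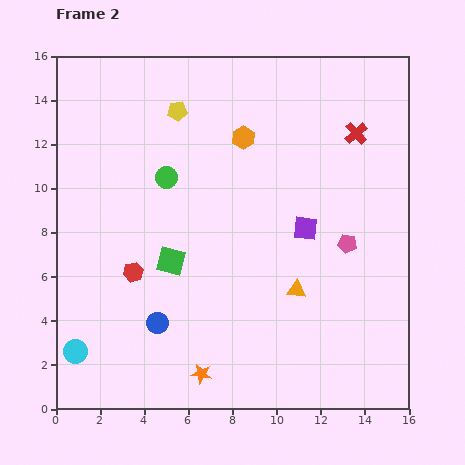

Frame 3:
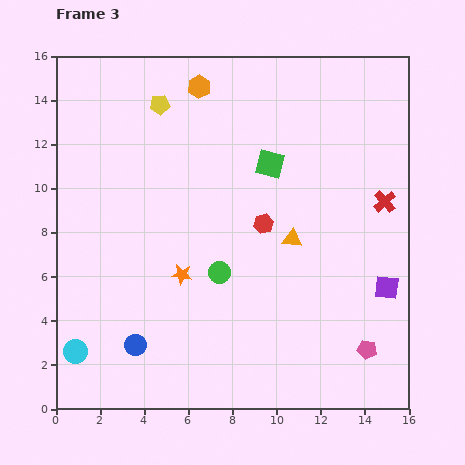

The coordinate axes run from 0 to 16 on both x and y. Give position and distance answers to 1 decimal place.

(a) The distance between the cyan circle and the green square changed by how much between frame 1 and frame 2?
-2.9

Distance in frame 1: 8.8. Distance in frame 2: 5.9.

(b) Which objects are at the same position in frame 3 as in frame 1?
the cyan circle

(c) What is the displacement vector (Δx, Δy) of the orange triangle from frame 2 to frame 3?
(-0.2, 2.3)

The orange triangle was at (10.9, 5.4) in frame 2 and (10.7, 7.7) in frame 3.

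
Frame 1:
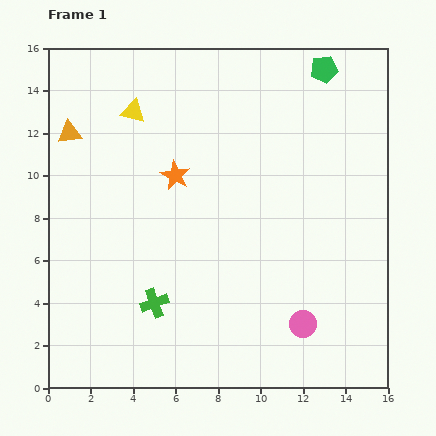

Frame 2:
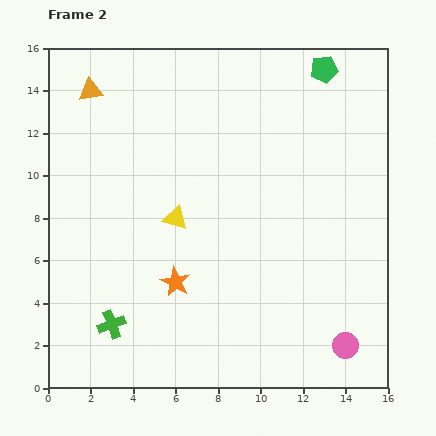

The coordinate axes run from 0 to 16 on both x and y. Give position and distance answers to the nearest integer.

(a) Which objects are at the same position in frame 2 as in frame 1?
the green pentagon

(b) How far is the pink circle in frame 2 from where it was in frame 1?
2

The pink circle moved from (12, 3) to (14, 2), a distance of √(2² + 1²) ≈ 2.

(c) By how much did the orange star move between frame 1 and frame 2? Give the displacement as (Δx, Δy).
(0, -5)

The orange star was at (6, 10) in frame 1 and (6, 5) in frame 2.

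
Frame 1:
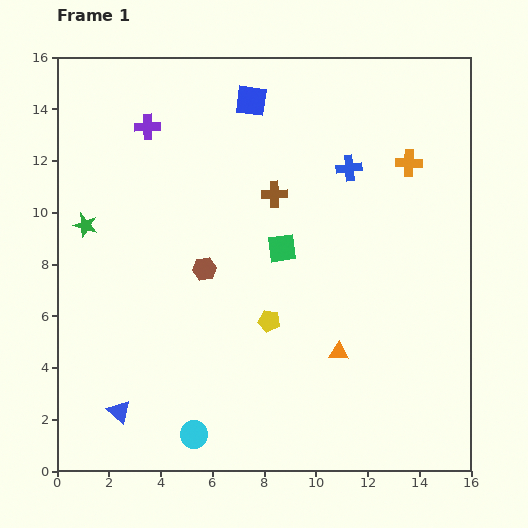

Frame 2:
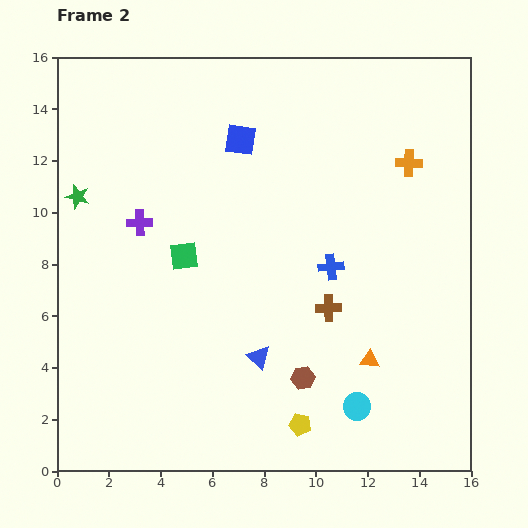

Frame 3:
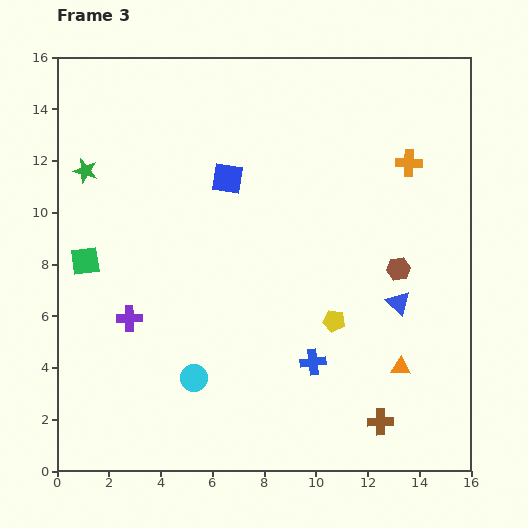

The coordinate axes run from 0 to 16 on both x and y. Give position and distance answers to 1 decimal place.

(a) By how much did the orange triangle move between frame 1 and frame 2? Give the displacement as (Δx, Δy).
(1.2, -0.3)

The orange triangle was at (10.9, 4.6) in frame 1 and (12.1, 4.3) in frame 2.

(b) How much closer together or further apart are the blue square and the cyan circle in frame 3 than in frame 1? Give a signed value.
-5.3

Distance in frame 1: 13.1. Distance in frame 3: 7.8.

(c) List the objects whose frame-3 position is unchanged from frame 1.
the orange cross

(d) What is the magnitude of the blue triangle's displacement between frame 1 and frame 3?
11.6

The blue triangle moved from (2.4, 2.3) to (13.2, 6.5), a distance of √(10.8² + 4.2²) ≈ 11.6.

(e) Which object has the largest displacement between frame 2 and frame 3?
the cyan circle

(moved 6.4; next 5.8)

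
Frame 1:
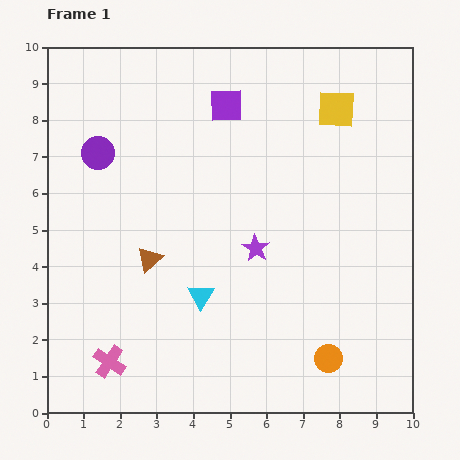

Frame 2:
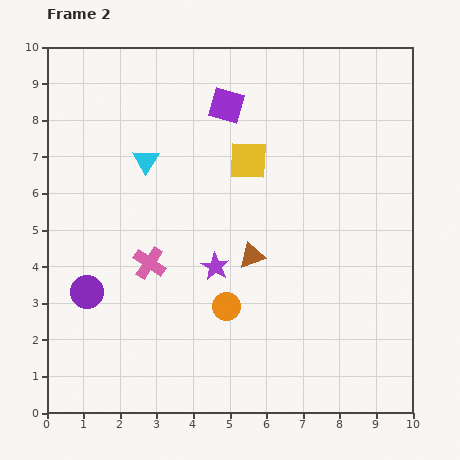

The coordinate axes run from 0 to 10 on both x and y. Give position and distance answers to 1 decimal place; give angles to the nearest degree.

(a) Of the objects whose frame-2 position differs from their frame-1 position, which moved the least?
the purple star

(moved 1.2)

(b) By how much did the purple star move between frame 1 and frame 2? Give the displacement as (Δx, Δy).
(-1.1, -0.5)

The purple star was at (5.7, 4.5) in frame 1 and (4.6, 4.0) in frame 2.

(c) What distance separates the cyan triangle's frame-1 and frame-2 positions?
4.0

The cyan triangle moved from (4.2, 3.2) to (2.7, 6.9), a distance of √(1.5² + 3.7²) ≈ 4.0.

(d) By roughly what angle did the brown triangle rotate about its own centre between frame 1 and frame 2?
24° clockwise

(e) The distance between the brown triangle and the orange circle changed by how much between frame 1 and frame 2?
-4.0

Distance in frame 1: 5.6. Distance in frame 2: 1.6.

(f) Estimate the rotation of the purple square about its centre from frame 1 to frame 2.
17° clockwise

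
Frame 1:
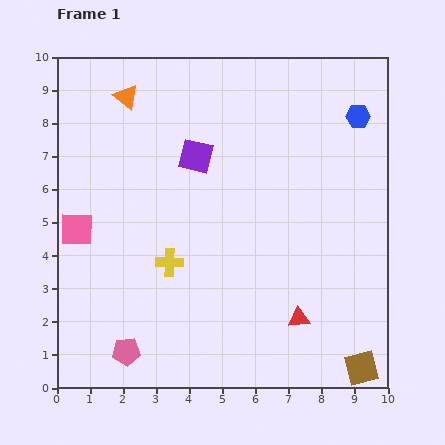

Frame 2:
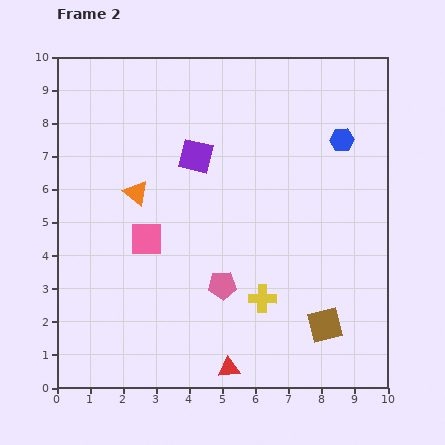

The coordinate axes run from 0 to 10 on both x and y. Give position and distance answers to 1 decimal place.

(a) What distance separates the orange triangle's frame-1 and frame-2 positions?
2.9

The orange triangle moved from (2.1, 8.8) to (2.4, 5.9), a distance of √(0.3² + 2.9²) ≈ 2.9.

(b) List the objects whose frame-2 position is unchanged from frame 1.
the purple square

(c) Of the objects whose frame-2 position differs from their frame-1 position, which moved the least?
the blue hexagon

(moved 0.9)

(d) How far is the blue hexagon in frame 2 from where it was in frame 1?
0.9

The blue hexagon moved from (9.1, 8.2) to (8.6, 7.5), a distance of √(0.5² + 0.7²) ≈ 0.9.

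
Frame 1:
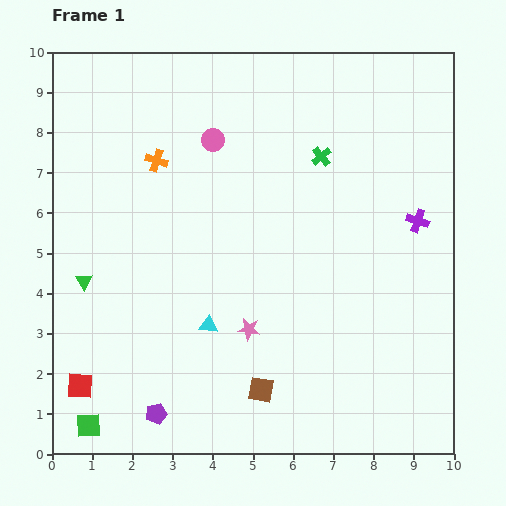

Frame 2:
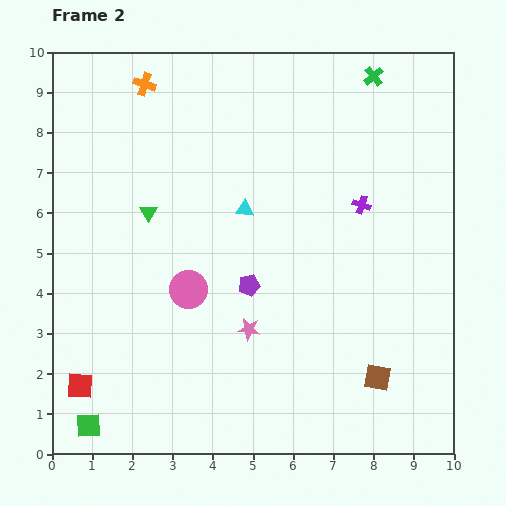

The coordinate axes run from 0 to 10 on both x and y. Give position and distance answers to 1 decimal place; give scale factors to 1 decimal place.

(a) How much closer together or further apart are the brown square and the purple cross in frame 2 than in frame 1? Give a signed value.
-1.4

Distance in frame 1: 5.7. Distance in frame 2: 4.3.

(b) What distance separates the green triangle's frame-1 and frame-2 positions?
2.3

The green triangle moved from (0.8, 4.3) to (2.4, 6.0), a distance of √(1.6² + 1.7²) ≈ 2.3.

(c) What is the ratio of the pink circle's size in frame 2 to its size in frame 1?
1.7×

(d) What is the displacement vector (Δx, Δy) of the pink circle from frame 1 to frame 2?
(-0.6, -3.7)

The pink circle was at (4.0, 7.8) in frame 1 and (3.4, 4.1) in frame 2.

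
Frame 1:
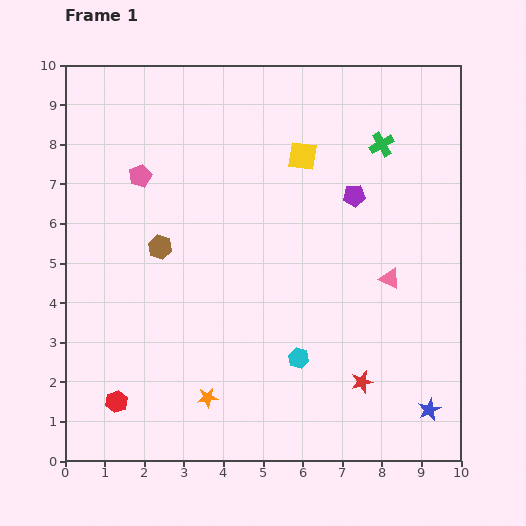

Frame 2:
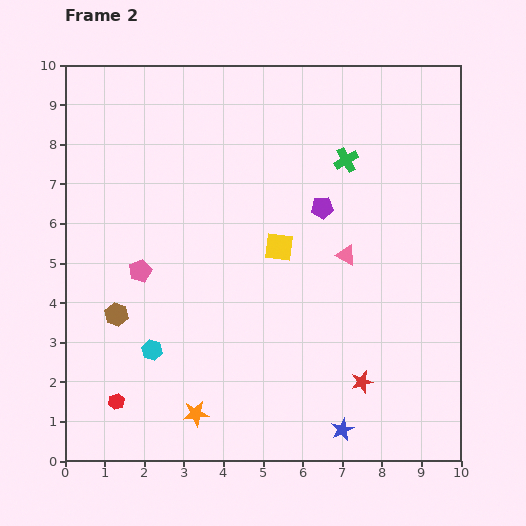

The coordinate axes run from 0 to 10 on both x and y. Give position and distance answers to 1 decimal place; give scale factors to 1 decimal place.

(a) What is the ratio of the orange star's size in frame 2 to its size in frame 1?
1.3×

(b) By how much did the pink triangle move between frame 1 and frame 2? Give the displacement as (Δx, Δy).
(-1.1, 0.6)

The pink triangle was at (8.2, 4.6) in frame 1 and (7.1, 5.2) in frame 2.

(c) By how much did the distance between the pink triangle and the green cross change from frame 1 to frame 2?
-1.0

Distance in frame 1: 3.4. Distance in frame 2: 2.4.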